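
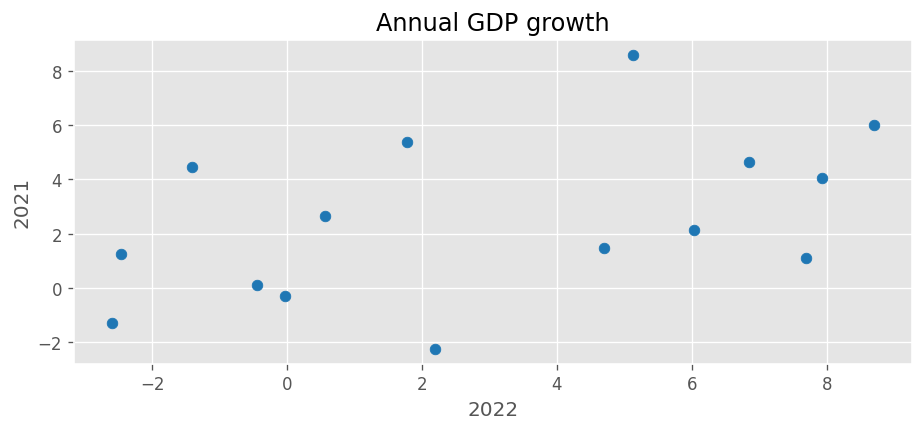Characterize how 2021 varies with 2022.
Points are positively correlated; moderate (|r| ≈ 0.5).

positive, moderate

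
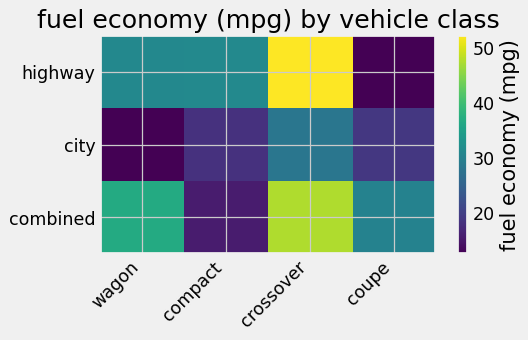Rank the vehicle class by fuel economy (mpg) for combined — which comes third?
Top 4 for combined: crossover ≈ 50, wagon ≈ 35, coupe ≈ 30, compact ≈ 15.

coupe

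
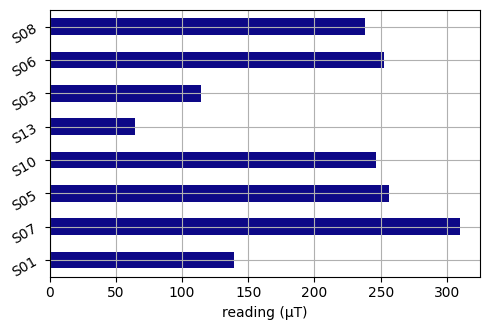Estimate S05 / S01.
S05 ≈ 250, S01 ≈ 150; 250/150 ≈ 1.67.

≈ 1.67×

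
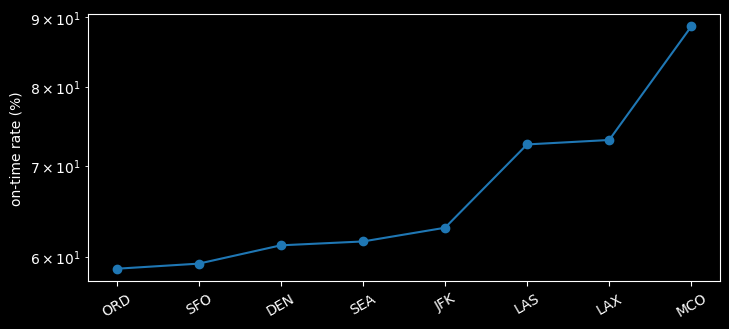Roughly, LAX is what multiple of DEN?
LAX ≈ 75, DEN ≈ 60; 75/60 ≈ 1.25.

≈ 1.25×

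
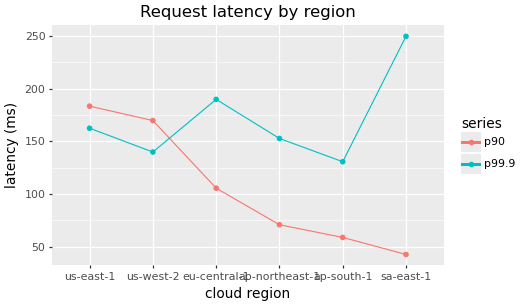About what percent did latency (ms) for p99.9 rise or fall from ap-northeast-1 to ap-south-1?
≈ -12.5%

ap-northeast-1 ≈ 160, ap-south-1 ≈ 140; (140 − 160) / 160 ≈ -12.5%.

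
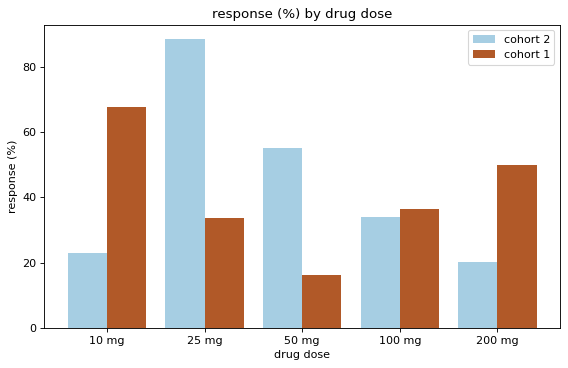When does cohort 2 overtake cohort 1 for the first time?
25 mg

10 mg: cohort 2 ≈ 20 vs cohort 1 ≈ 70 (not yet); 25 mg: cohort 2 ≈ 90 vs cohort 1 ≈ 30 (first crossover).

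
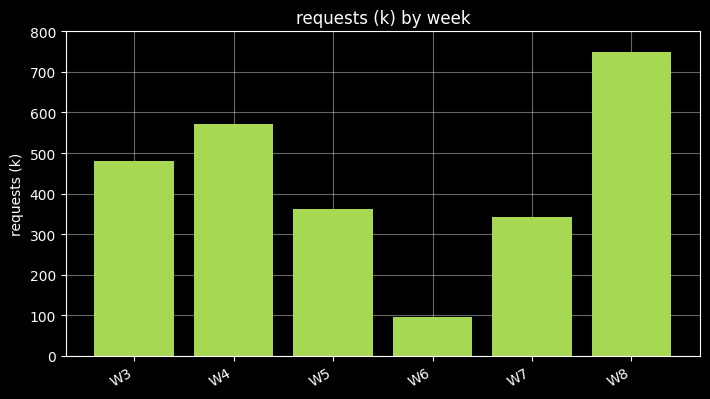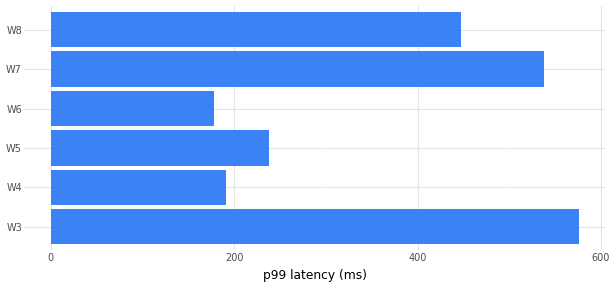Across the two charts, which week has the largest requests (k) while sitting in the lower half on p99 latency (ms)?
Chart 2 median p99 latency (ms) ≈ 300; below-median weeks: W4, W5, W6. Among those, W4 has the highest requests (k) (≈ 600).

W4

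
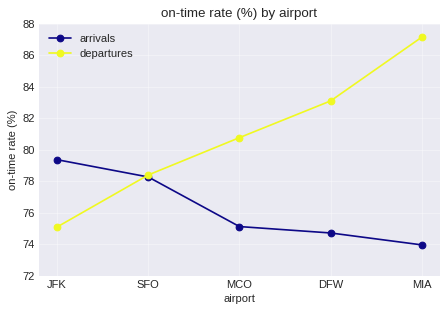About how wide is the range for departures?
≈ 12

Max MIA ≈ 88, min JFK ≈ 76; range ≈ 12.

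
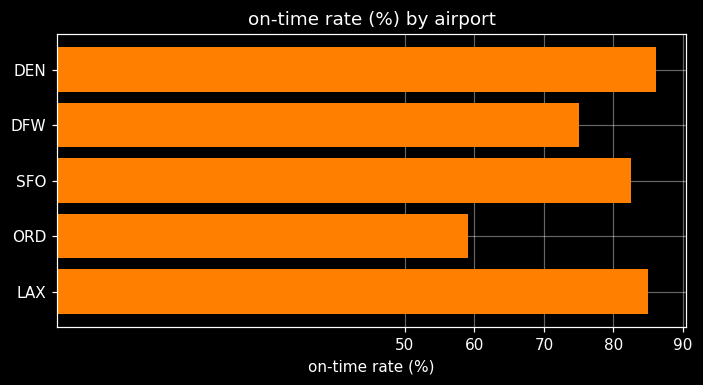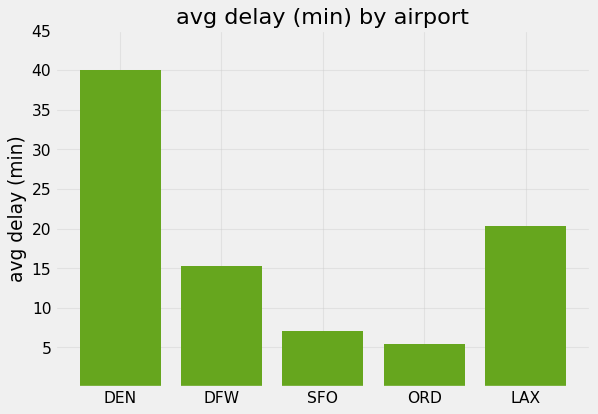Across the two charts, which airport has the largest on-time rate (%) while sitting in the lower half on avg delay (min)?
SFO

Chart 2 median avg delay (min) ≈ 15; below-median airports: SFO, ORD. Among those, SFO has the highest on-time rate (%) (≈ 80).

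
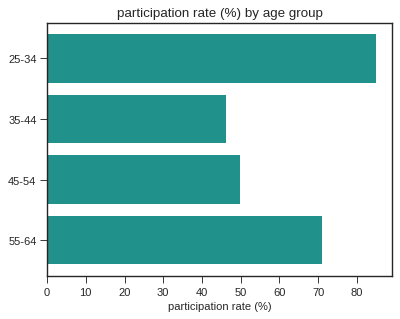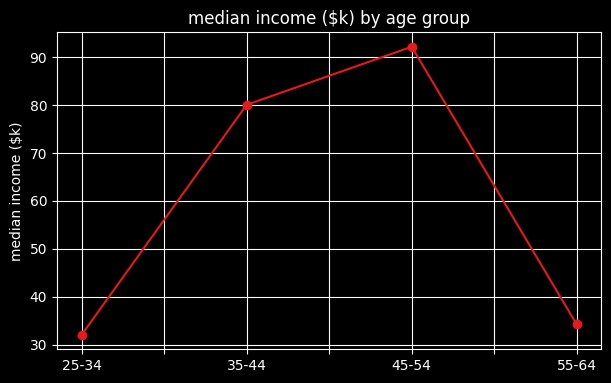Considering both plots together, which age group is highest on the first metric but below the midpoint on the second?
25-34

Chart 2 median median income ($k) ≈ 60; below-median age groups: 25-34, 55-64. Among those, 25-34 has the highest participation rate (%) (≈ 80).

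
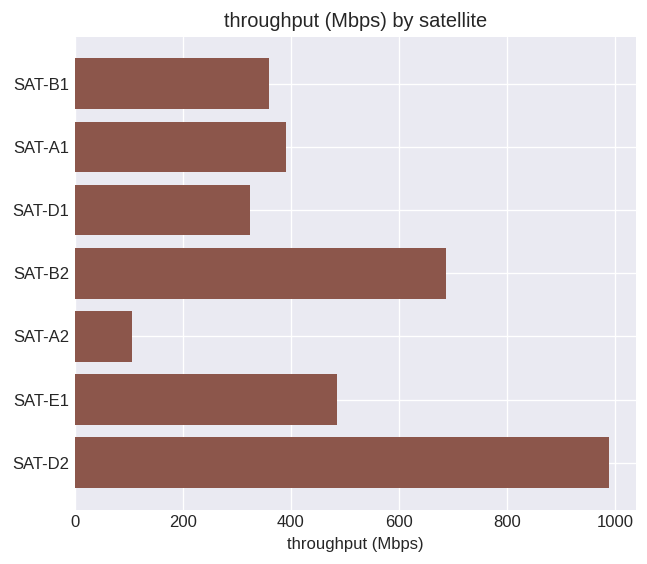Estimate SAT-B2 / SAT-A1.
≈ 1.75×

SAT-B2 ≈ 700, SAT-A1 ≈ 400; 700/400 ≈ 1.75.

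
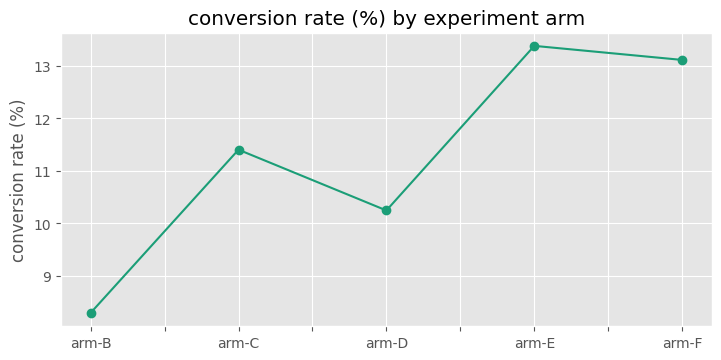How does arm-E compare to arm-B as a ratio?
arm-E ≈ 13.5, arm-B ≈ 8.5; 13.5/8.5 ≈ 1.59.

≈ 1.59×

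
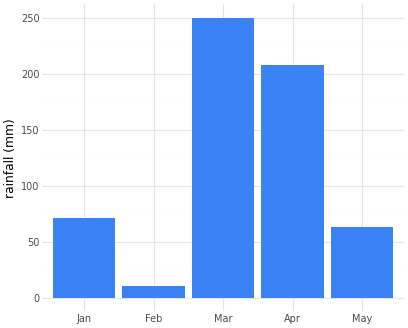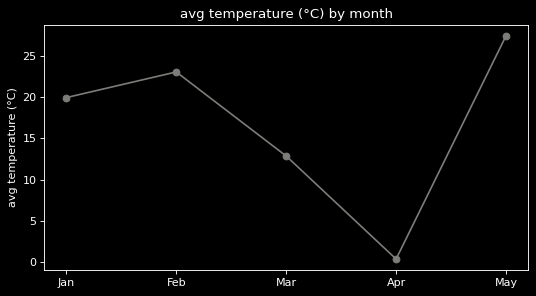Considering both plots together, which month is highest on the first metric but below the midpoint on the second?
Mar

Chart 2 median avg temperature (°C) ≈ 20; below-median months: Mar, Apr. Among those, Mar has the highest rainfall (mm) (≈ 250).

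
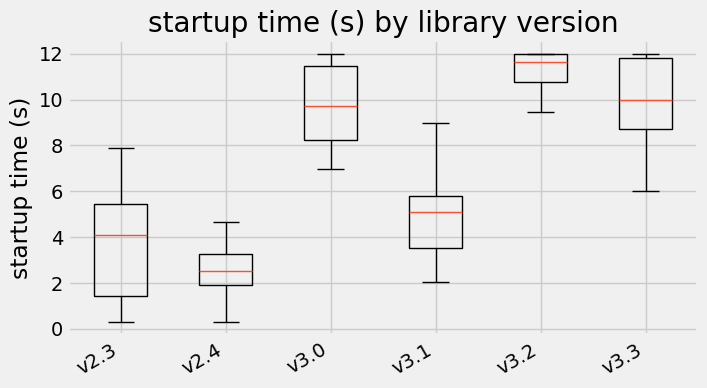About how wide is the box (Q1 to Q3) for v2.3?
≈ 4

Q3 ≈ 5, Q1 ≈ 1; IQR ≈ 4.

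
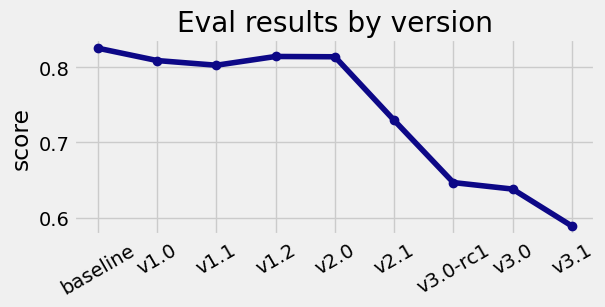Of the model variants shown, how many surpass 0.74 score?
Above 0.74: baseline, v1.0, v1.1, v1.2, v2.0.

5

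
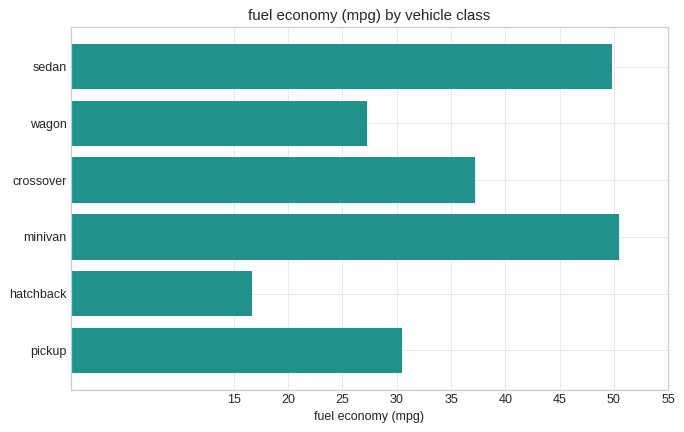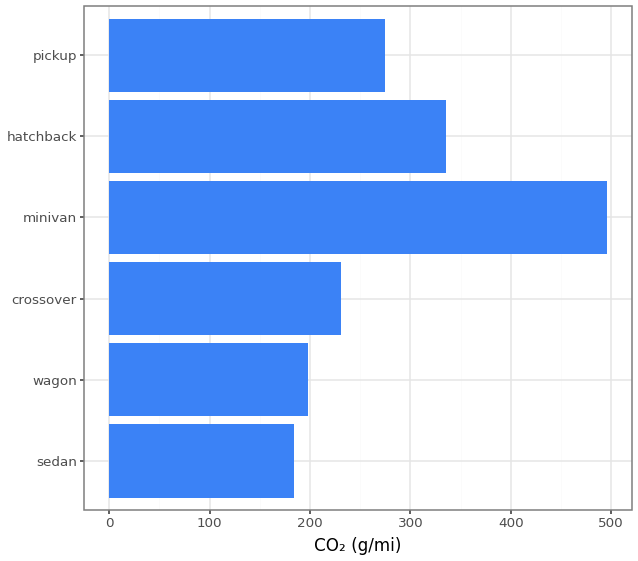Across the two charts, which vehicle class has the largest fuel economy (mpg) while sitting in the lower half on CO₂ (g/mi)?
sedan

Chart 2 median CO₂ (g/mi) ≈ 250; below-median vehicle classes: sedan, wagon, crossover. Among those, sedan has the highest fuel economy (mpg) (≈ 50).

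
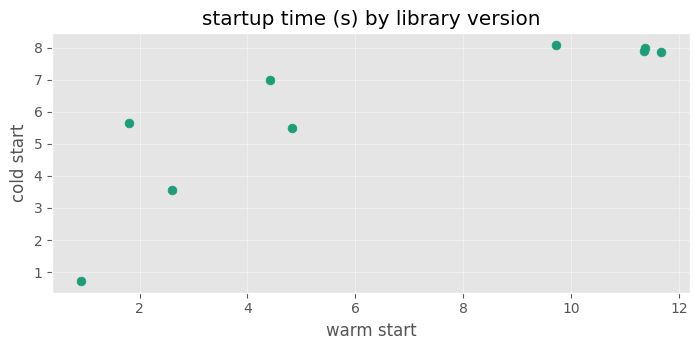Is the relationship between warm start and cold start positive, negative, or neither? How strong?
positive, strong

Points are positively correlated; strong (|r| ≈ 0.8).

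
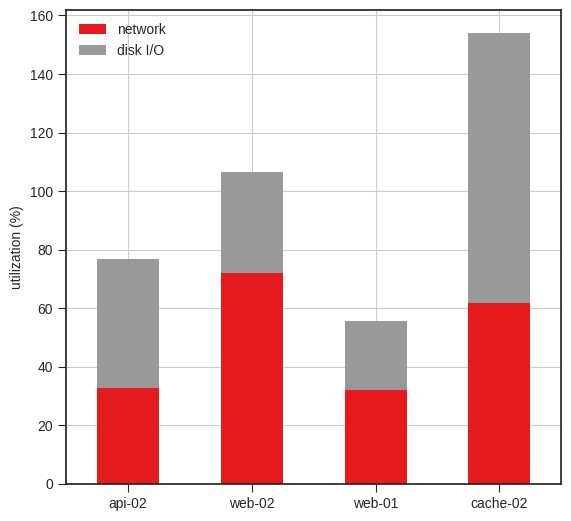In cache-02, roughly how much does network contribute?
≈ 60

network top ≈ 60, bottom ≈ 0; segment ≈ 60.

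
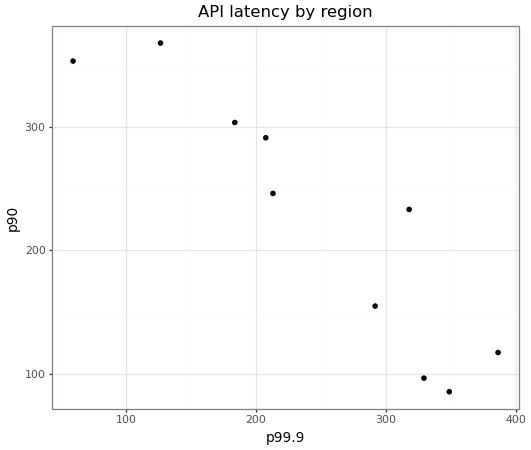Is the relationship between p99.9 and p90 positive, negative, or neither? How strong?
negative, strong

Points are negatively correlated; strong (|r| ≈ 0.9).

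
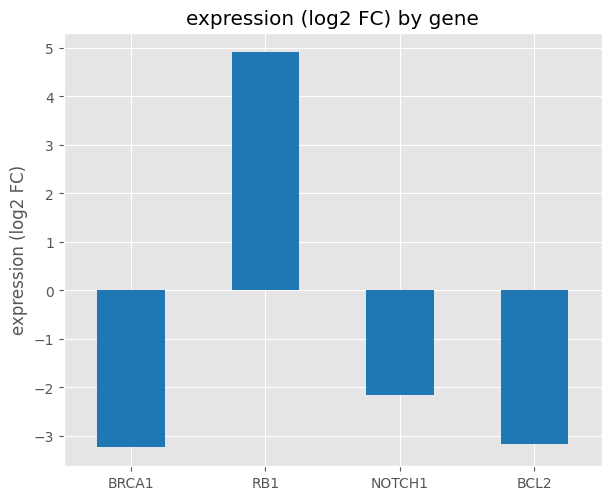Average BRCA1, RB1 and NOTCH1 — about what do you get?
(-3 + 5 + -2) / 3 ≈ 0.

≈ 0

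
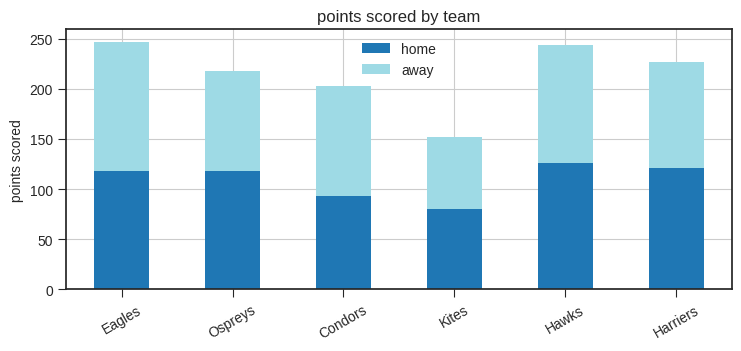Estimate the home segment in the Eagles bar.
home top ≈ 125, bottom ≈ 0; segment ≈ 125.

≈ 125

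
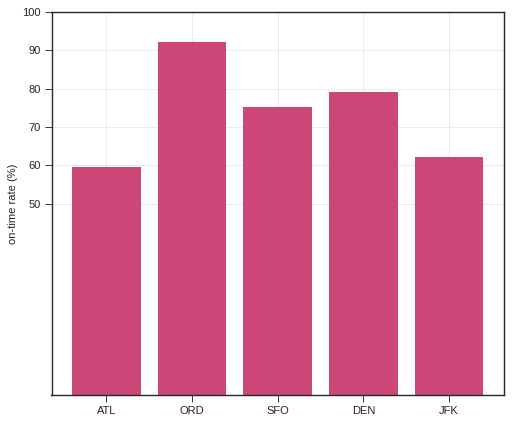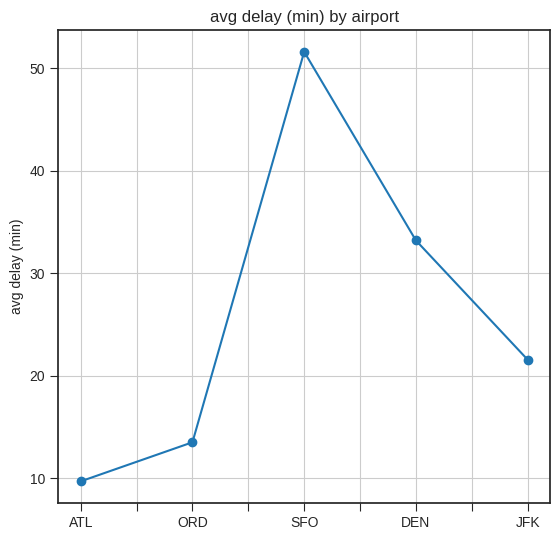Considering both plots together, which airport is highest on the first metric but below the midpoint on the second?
Chart 2 median avg delay (min) ≈ 20; below-median airports: ATL, ORD. Among those, ORD has the highest on-time rate (%) (≈ 90).

ORD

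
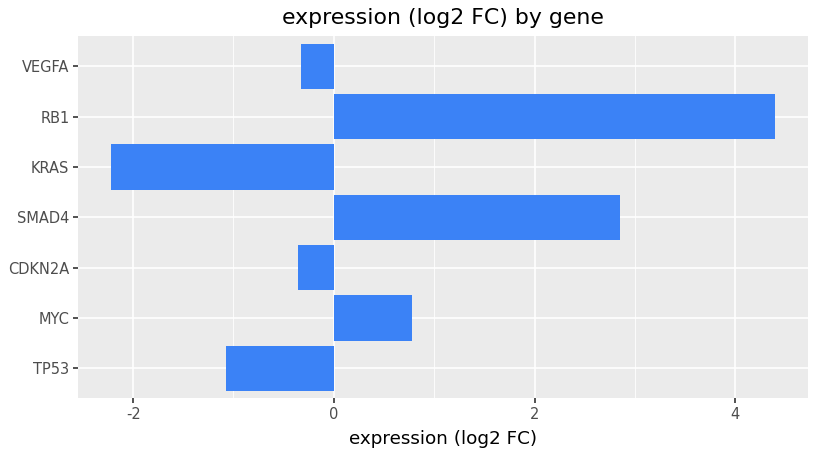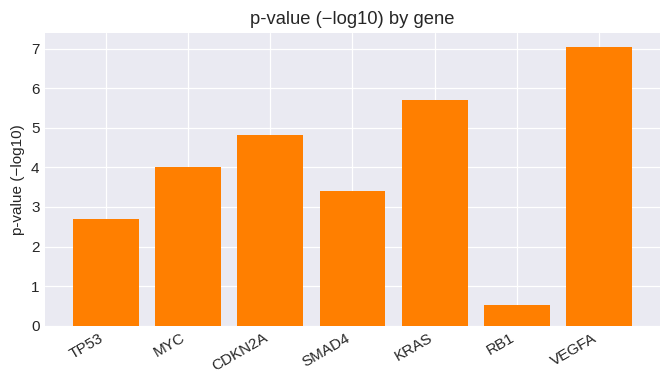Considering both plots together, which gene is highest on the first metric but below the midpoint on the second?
Chart 2 median p-value (−log10) ≈ 4; below-median genes: TP53, SMAD4, RB1. Among those, RB1 has the highest expression (log2 FC) (≈ 4.5).

RB1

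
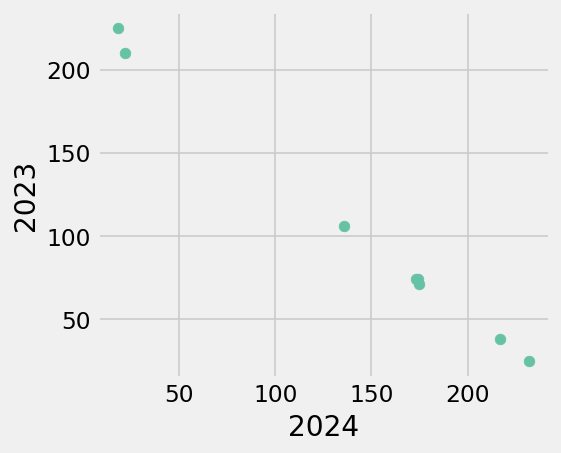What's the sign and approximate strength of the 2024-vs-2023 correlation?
Points are negatively correlated; strong (|r| ≈ 1.0).

negative, strong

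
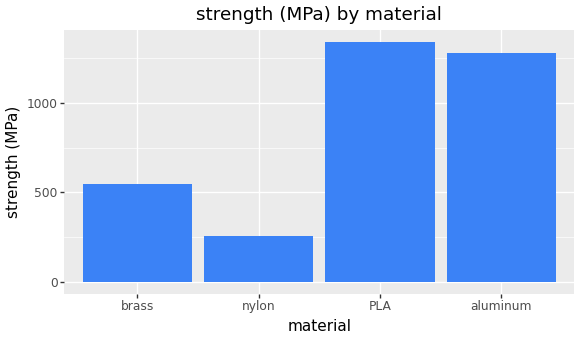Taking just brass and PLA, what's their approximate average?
≈ 1000

(600 + 1400) / 2 ≈ 1000.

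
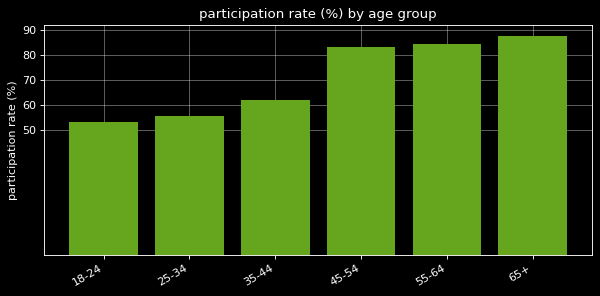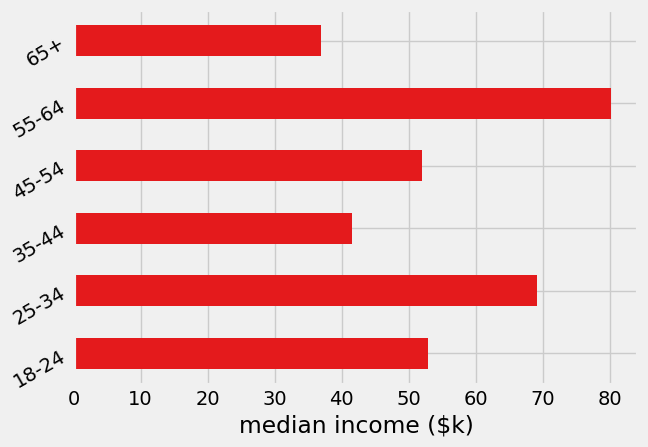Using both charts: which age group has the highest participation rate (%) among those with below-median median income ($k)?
65+

Chart 2 median median income ($k) ≈ 50; below-median age groups: 35-44, 45-54, 65+. Among those, 65+ has the highest participation rate (%) (≈ 90).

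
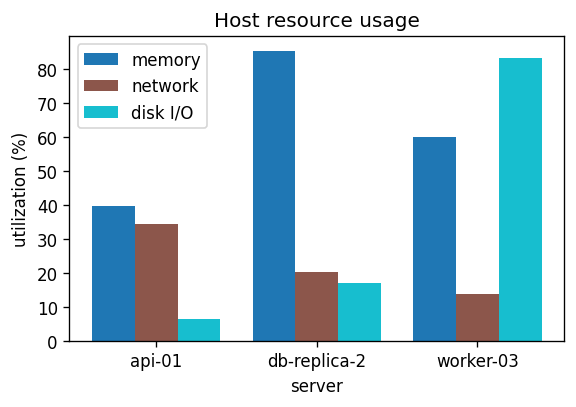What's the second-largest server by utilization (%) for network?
Top 3 for network: api-01 ≈ 30, db-replica-2 ≈ 20, worker-03 ≈ 10.

db-replica-2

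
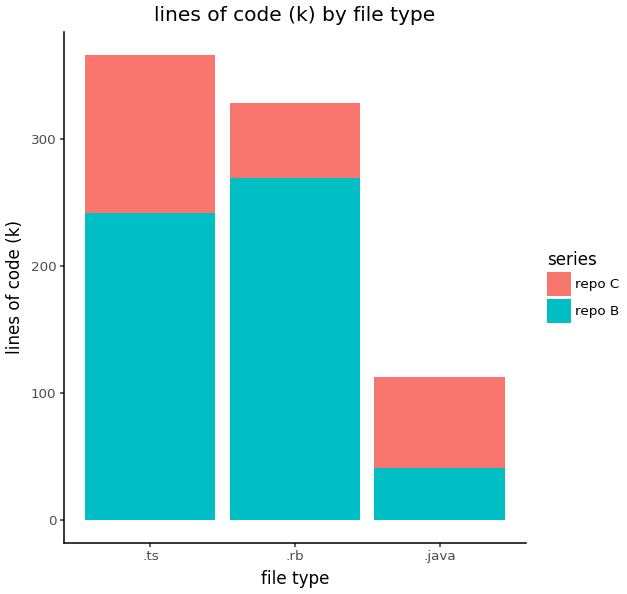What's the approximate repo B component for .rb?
repo B top ≈ 250, bottom ≈ 0; segment ≈ 250.

≈ 250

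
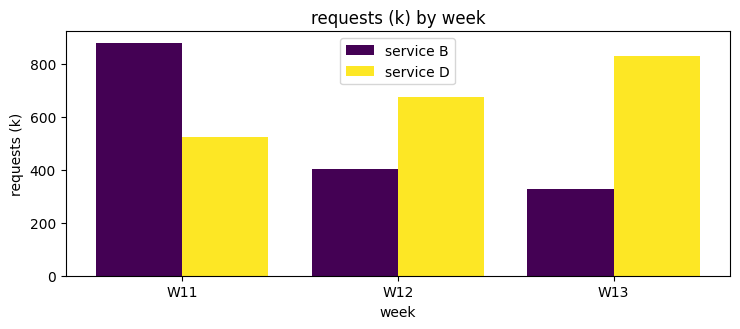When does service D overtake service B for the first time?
W11: service D ≈ 500 vs service B ≈ 900 (not yet); W12: service D ≈ 700 vs service B ≈ 400 (first crossover).

W12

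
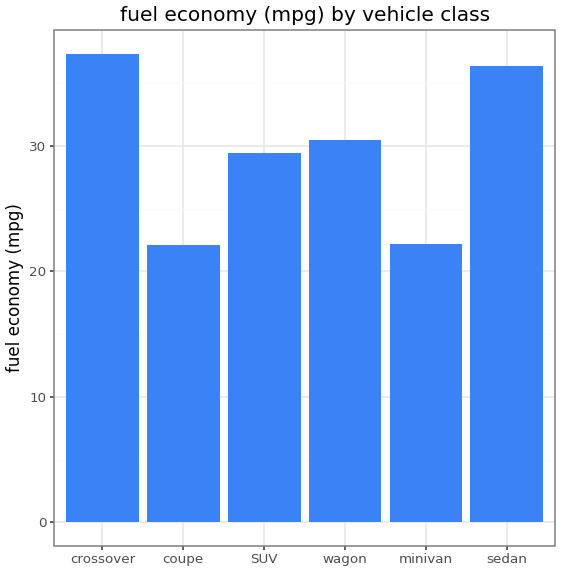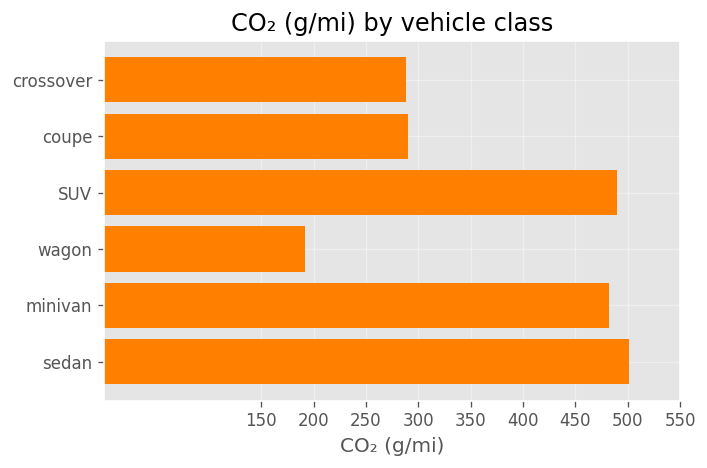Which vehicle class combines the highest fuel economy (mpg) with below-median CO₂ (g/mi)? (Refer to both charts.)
crossover

Chart 2 median CO₂ (g/mi) ≈ 400; below-median vehicle classes: crossover, coupe, wagon. Among those, crossover has the highest fuel economy (mpg) (≈ 35).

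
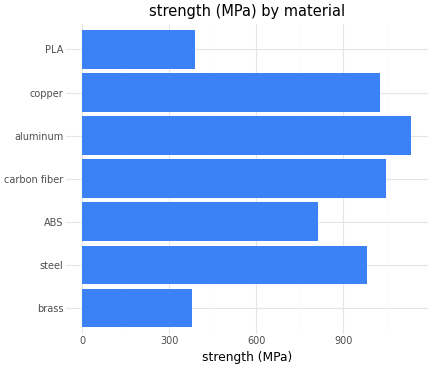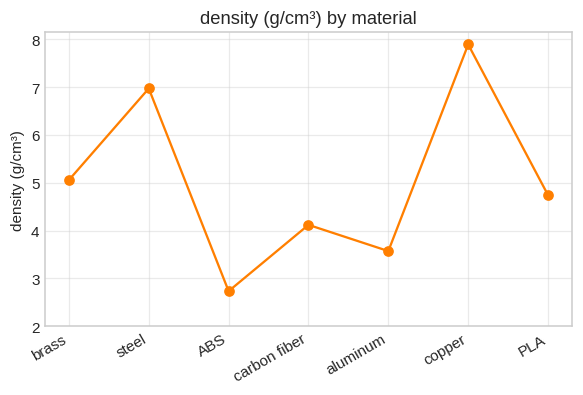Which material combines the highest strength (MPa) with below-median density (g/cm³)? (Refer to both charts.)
aluminum

Chart 2 median density (g/cm³) ≈ 5; below-median materials: ABS, carbon fiber, aluminum. Among those, aluminum has the highest strength (MPa) (≈ 1200).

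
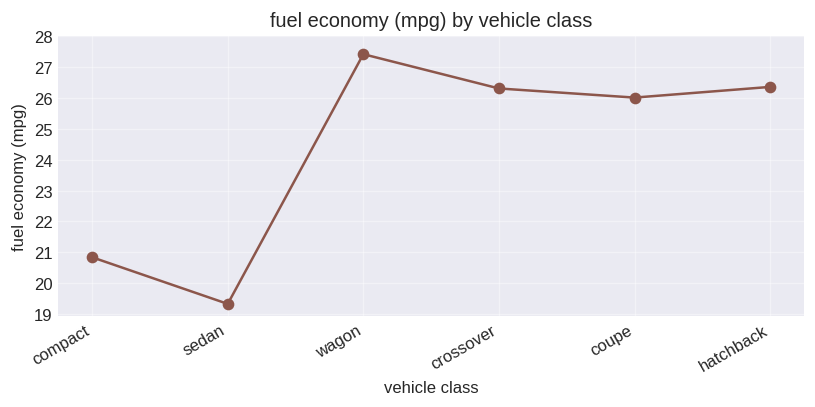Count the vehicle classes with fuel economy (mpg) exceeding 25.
Above 25: wagon, crossover, coupe, hatchback.

4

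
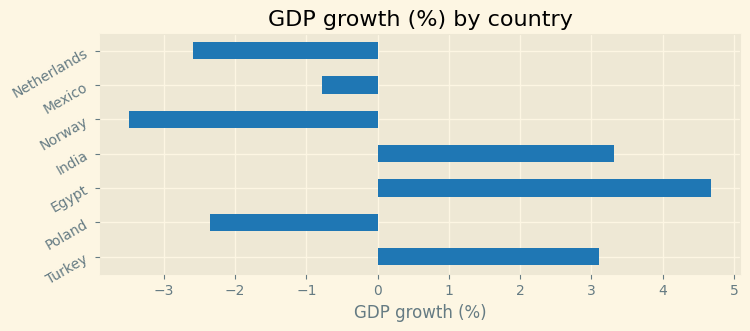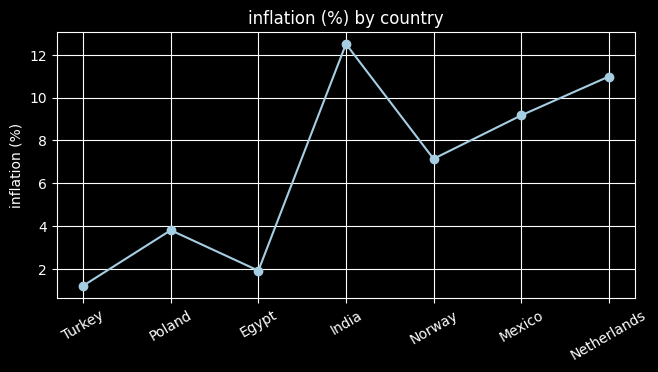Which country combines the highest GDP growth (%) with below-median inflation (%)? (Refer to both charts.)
Chart 2 median inflation (%) ≈ 8; below-median countries: Turkey, Poland, Egypt. Among those, Egypt has the highest GDP growth (%) (≈ 4.5).

Egypt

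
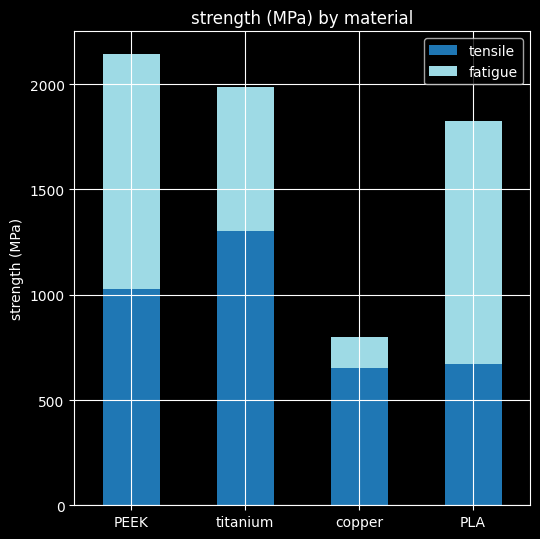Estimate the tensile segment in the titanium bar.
tensile top ≈ 1400, bottom ≈ 0; segment ≈ 1400.

≈ 1400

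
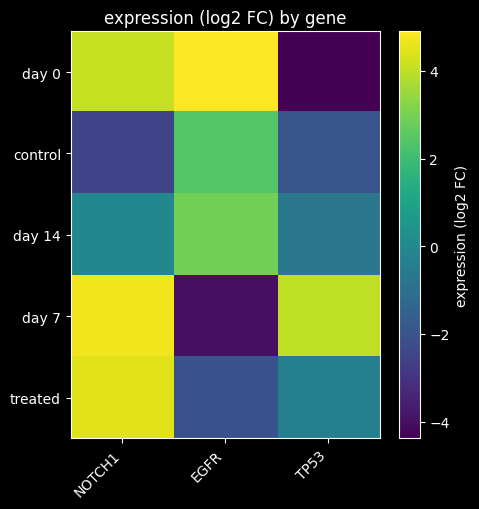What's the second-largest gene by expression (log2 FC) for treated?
TP53

Top 3 for treated: NOTCH1 ≈ 5, TP53 ≈ 0, EGFR ≈ -2.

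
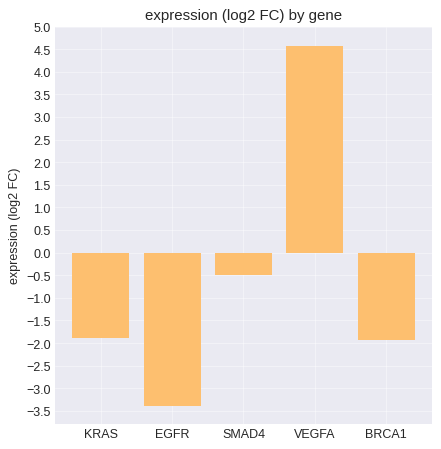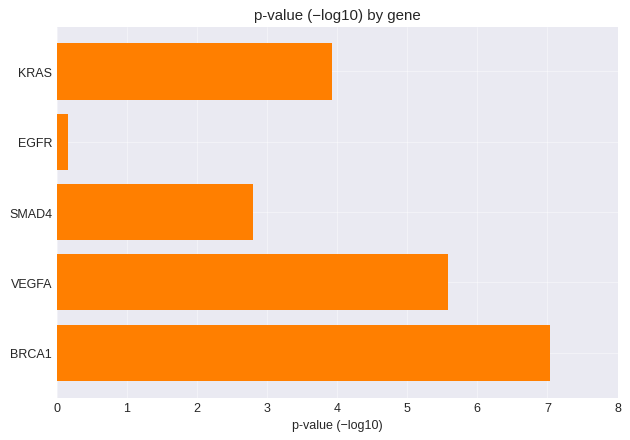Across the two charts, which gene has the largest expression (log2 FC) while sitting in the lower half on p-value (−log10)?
Chart 2 median p-value (−log10) ≈ 4; below-median genes: EGFR, SMAD4. Among those, SMAD4 has the highest expression (log2 FC) (≈ -0.5).

SMAD4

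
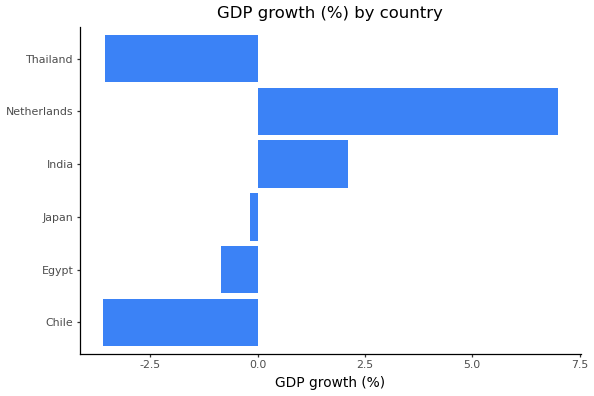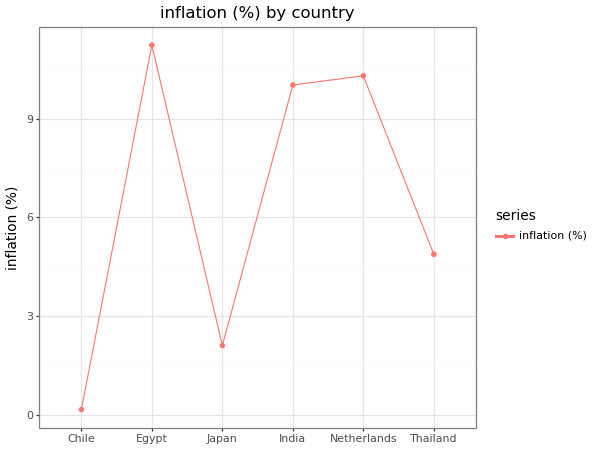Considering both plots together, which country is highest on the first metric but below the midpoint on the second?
Chart 2 median inflation (%) ≈ 8; below-median countries: Chile, Japan, Thailand. Among those, Japan has the highest GDP growth (%) (≈ 0).

Japan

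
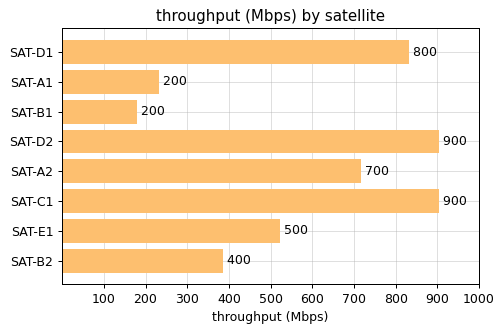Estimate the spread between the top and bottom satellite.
Max SAT-C1 ≈ 900, min SAT-B1 ≈ 200; range ≈ 700.

≈ 700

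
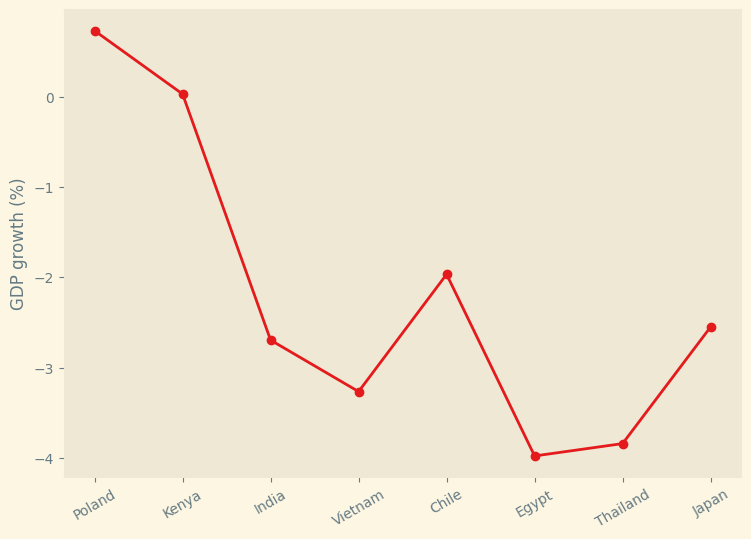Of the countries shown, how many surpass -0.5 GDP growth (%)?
Above -0.5: Poland, Kenya.

2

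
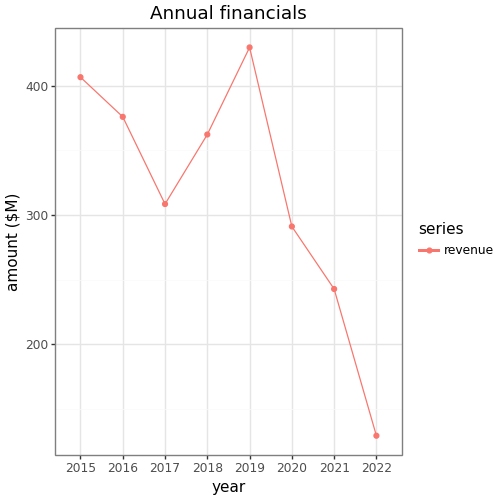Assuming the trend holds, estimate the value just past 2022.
≈ 75

Last three: 300, 250, 150 → slope ≈ -75/step → next ≈ 75.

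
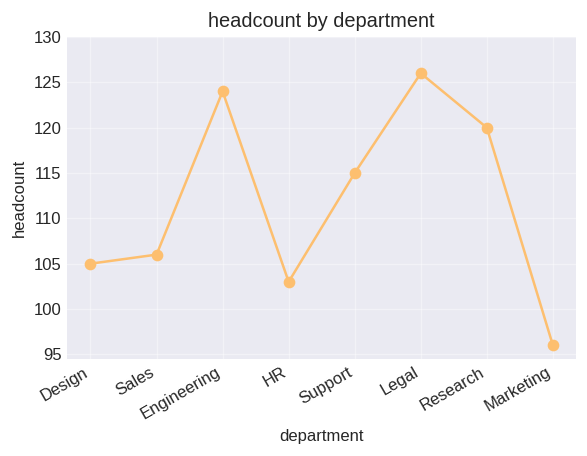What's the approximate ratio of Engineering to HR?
≈ 1.19×

Engineering ≈ 125, HR ≈ 105; 125/105 ≈ 1.19.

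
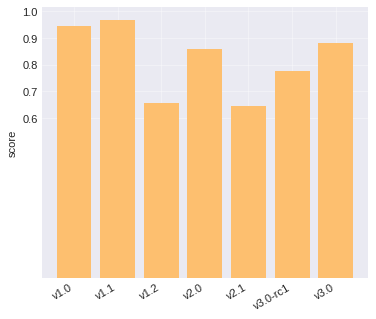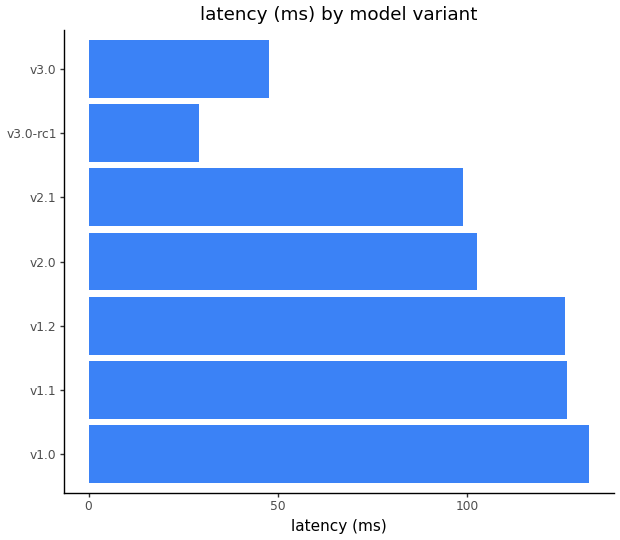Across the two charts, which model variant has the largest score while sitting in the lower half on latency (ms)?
v3.0

Chart 2 median latency (ms) ≈ 100; below-median model variants: v2.1, v3.0-rc1, v3.0. Among those, v3.0 has the highest score (≈ 0.9).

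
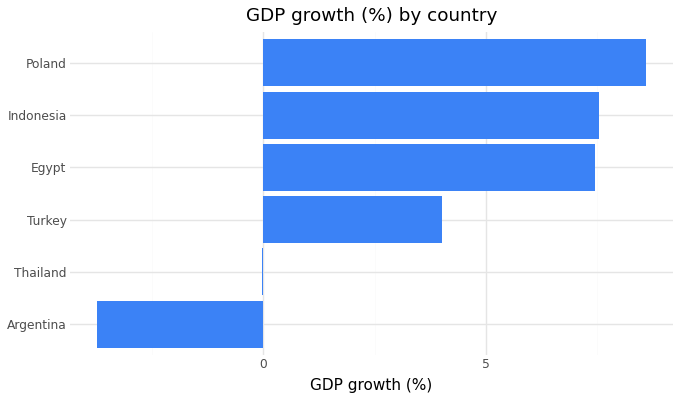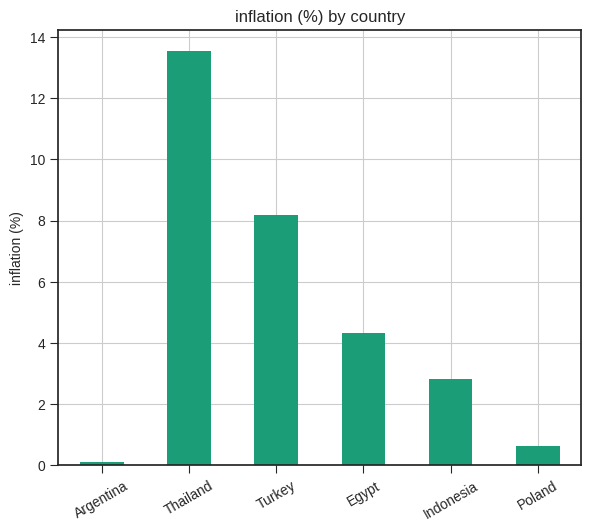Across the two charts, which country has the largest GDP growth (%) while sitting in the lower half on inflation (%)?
Poland

Chart 2 median inflation (%) ≈ 4; below-median countries: Argentina, Indonesia, Poland. Among those, Poland has the highest GDP growth (%) (≈ 9).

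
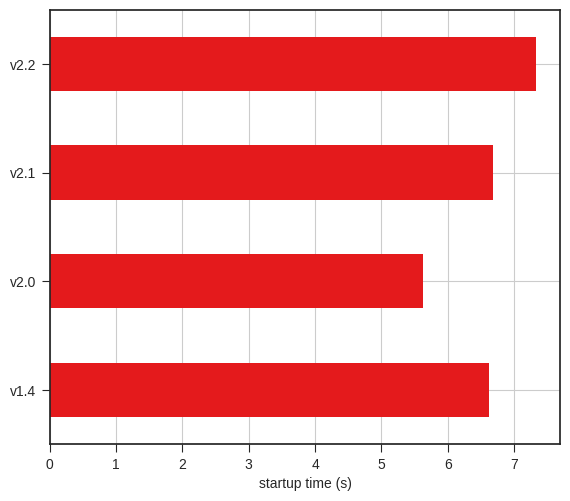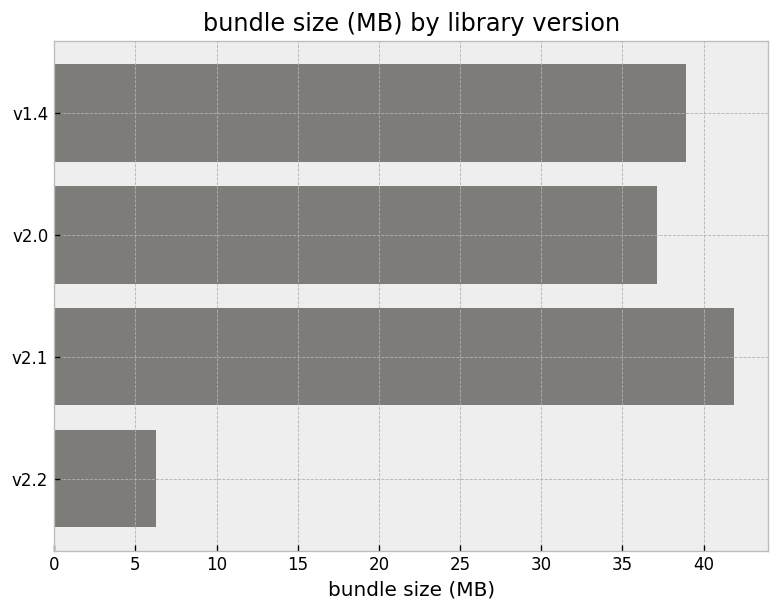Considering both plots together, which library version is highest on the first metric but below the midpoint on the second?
Chart 2 median bundle size (MB) ≈ 40; below-median library versions: v2.0, v2.2. Among those, v2.2 has the highest startup time (s) (≈ 7).

v2.2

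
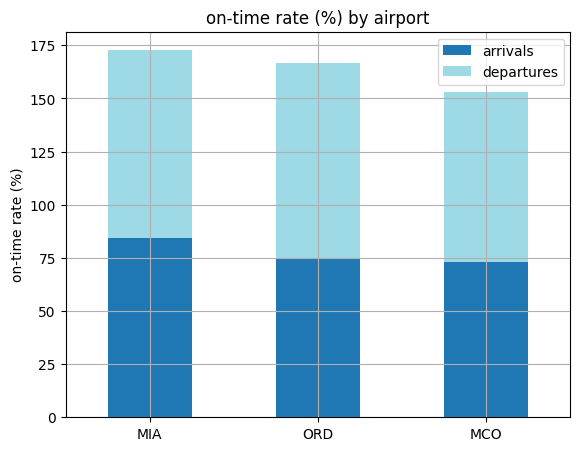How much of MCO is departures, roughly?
≈ 80

departures top ≈ 160, bottom ≈ 80; segment ≈ 80.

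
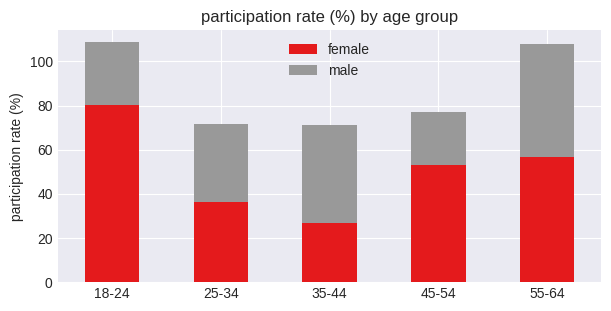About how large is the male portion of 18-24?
≈ 30

male top ≈ 110, bottom ≈ 80; segment ≈ 30.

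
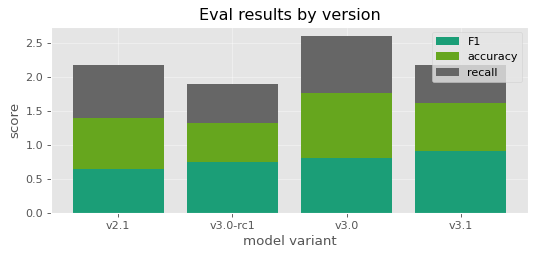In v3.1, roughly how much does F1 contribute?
F1 top ≈ 1.0, bottom ≈ 0.0; segment ≈ 1.0.

≈ 1.0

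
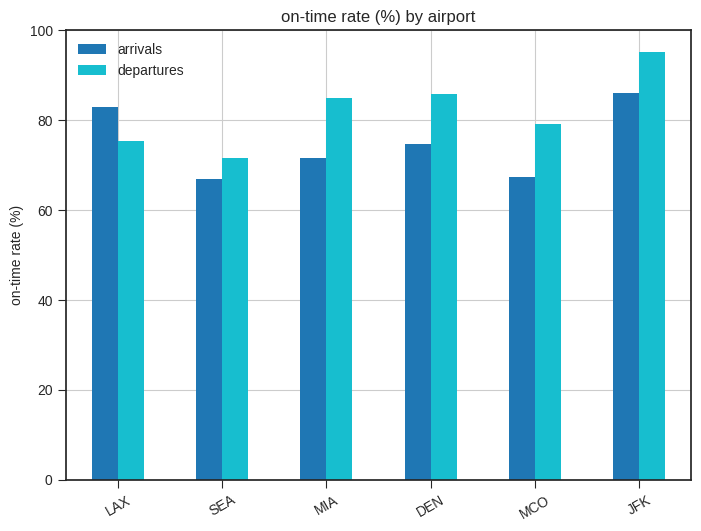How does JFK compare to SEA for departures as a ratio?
≈ 1.43×

JFK ≈ 100, SEA ≈ 70; 100/70 ≈ 1.43.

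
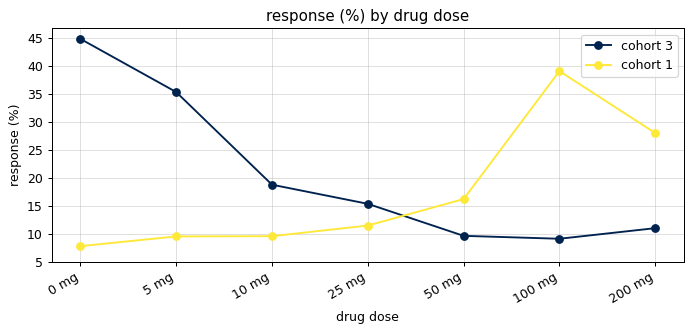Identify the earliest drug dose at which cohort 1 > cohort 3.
50 mg

25 mg: cohort 1 ≈ 10 vs cohort 3 ≈ 15 (not yet); 50 mg: cohort 1 ≈ 15 vs cohort 3 ≈ 10 (first crossover).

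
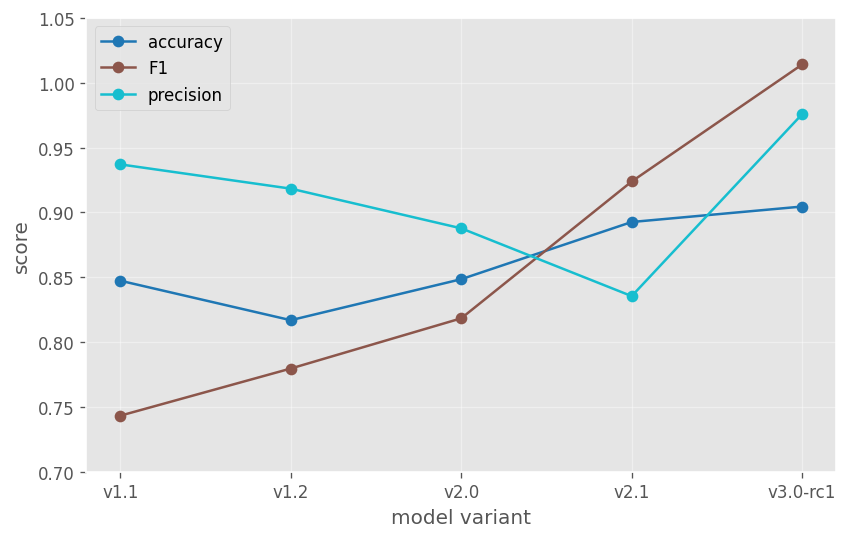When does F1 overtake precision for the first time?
v2.1

v2.0: F1 ≈ 0.80 vs precision ≈ 0.90 (not yet); v2.1: F1 ≈ 0.90 vs precision ≈ 0.85 (first crossover).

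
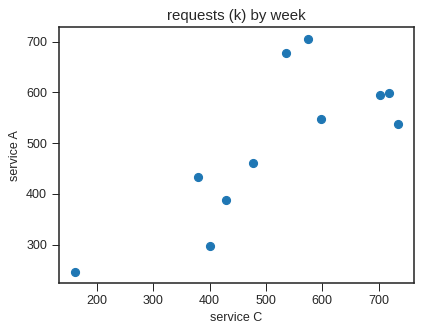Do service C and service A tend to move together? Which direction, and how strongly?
Points are positively correlated; strong (|r| ≈ 0.8).

positive, strong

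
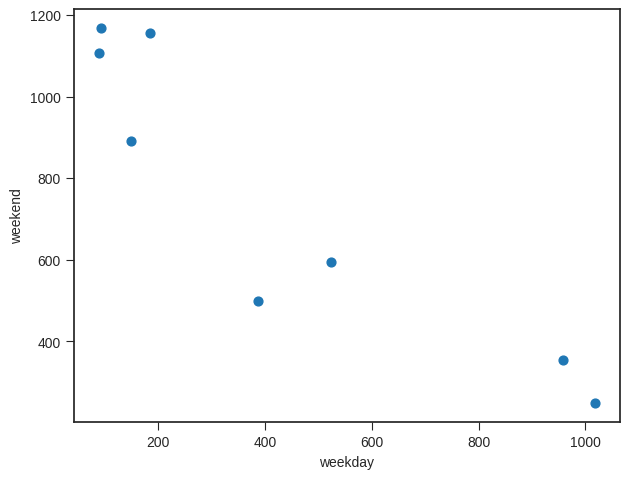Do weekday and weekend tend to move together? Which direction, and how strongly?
negative, strong

Points are negatively correlated; strong (|r| ≈ 0.9).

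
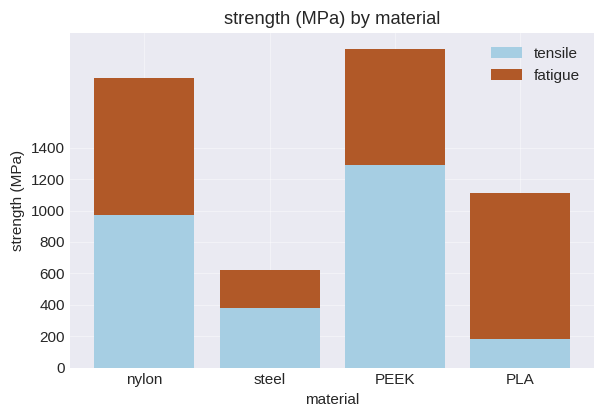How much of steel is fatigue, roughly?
≈ 200

fatigue top ≈ 600, bottom ≈ 400; segment ≈ 200.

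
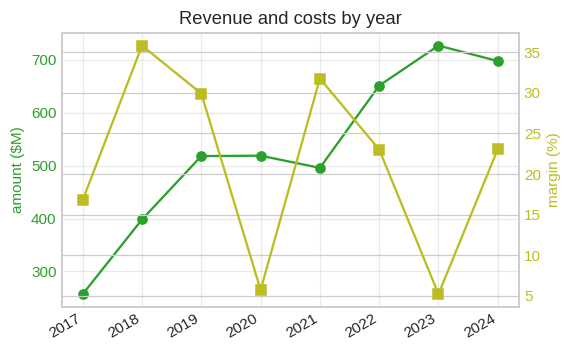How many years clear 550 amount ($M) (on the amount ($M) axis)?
Above 550: 2022, 2023, 2024.

3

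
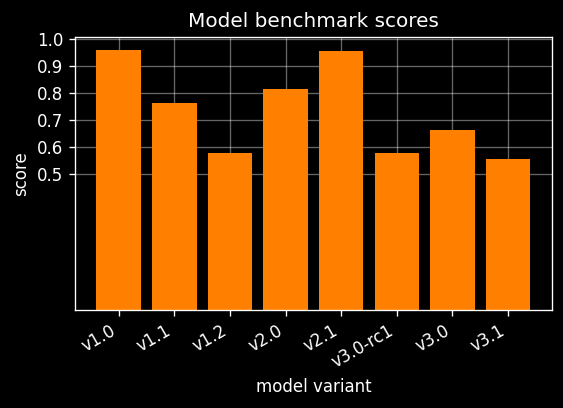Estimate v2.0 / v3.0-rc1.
≈ 1.33×

v2.0 ≈ 0.8, v3.0-rc1 ≈ 0.6; 0.8/0.6 ≈ 1.33.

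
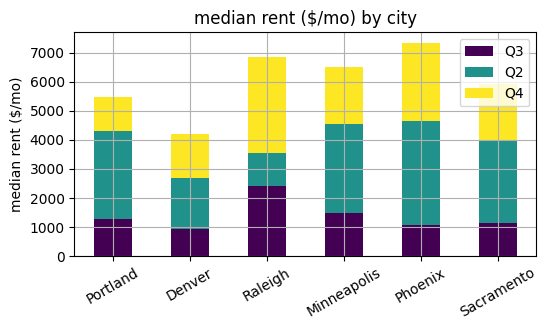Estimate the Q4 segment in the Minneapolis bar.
≈ 2000

Q4 top ≈ 7000, bottom ≈ 5000; segment ≈ 2000.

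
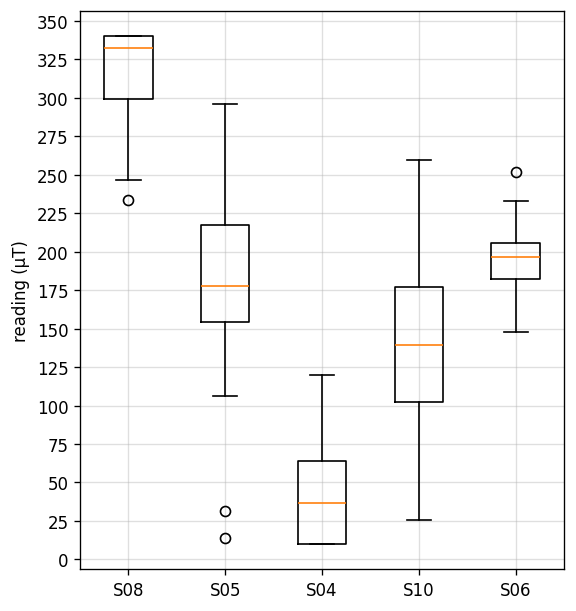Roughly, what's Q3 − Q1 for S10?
Q3 ≈ 175, Q1 ≈ 100; IQR ≈ 75.

≈ 75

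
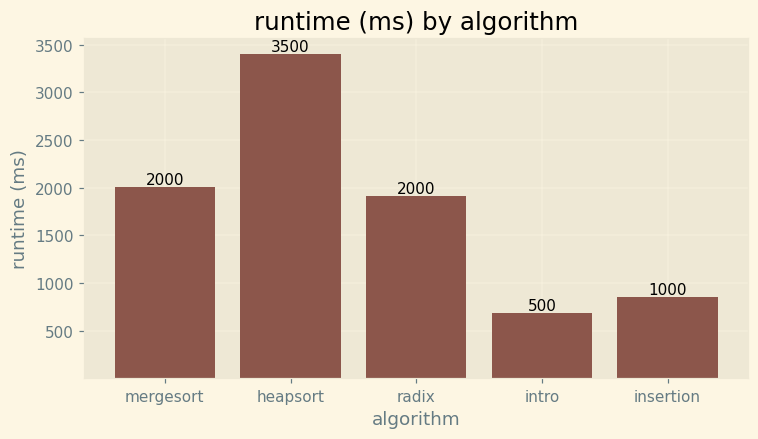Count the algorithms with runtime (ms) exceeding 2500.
Above 2500: heapsort.

1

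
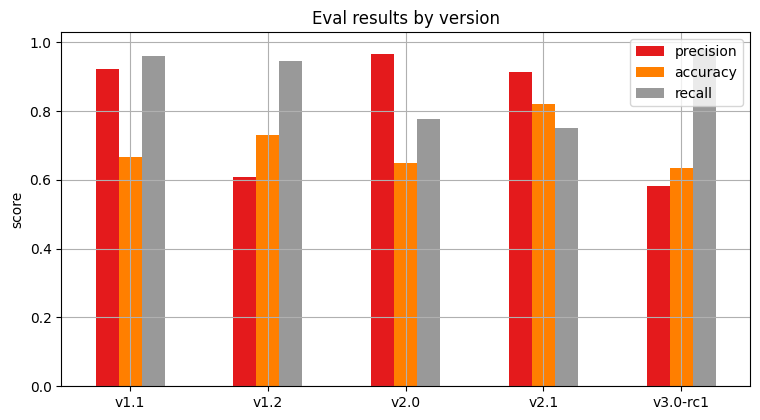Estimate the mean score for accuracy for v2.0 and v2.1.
≈ 0.7

(0.6 + 0.8) / 2 ≈ 0.7.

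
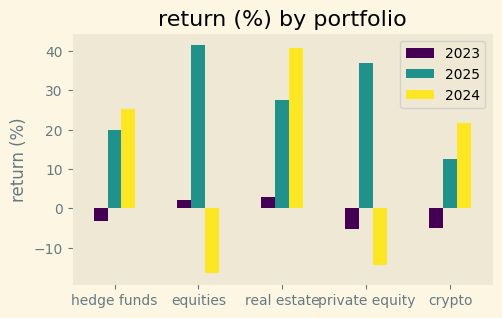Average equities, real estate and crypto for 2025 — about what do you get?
≈ 28

(40 + 30 + 15) / 3 ≈ 28.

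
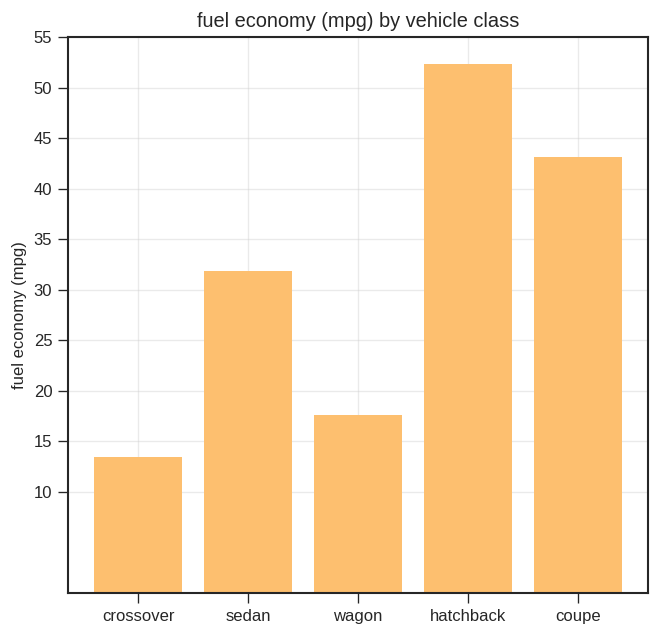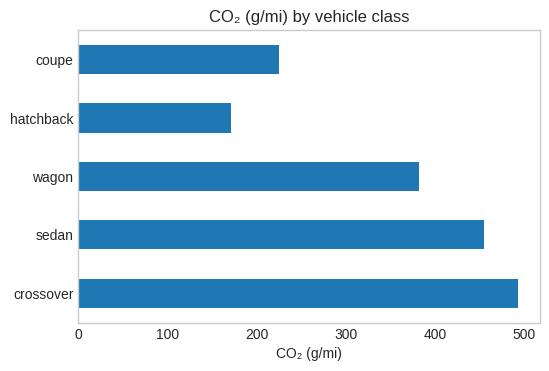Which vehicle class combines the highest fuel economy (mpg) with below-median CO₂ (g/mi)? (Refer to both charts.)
Chart 2 median CO₂ (g/mi) ≈ 400; below-median vehicle classes: hatchback, coupe. Among those, hatchback has the highest fuel economy (mpg) (≈ 50).

hatchback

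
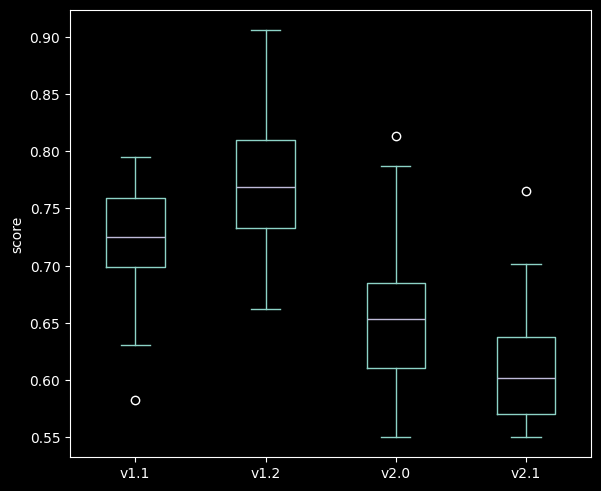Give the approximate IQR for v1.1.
≈ 0.06

Q3 ≈ 0.76, Q1 ≈ 0.70; IQR ≈ 0.06.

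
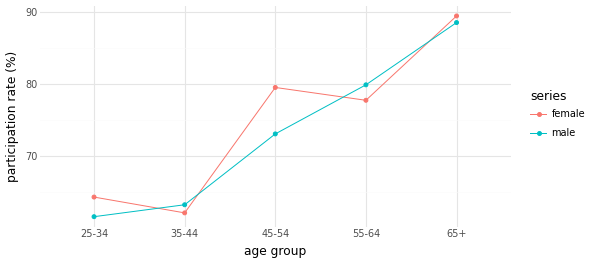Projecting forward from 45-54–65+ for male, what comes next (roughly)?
≈ 97.5

Last three: 75, 80, 90 → slope ≈ 7.5/step → next ≈ 97.5.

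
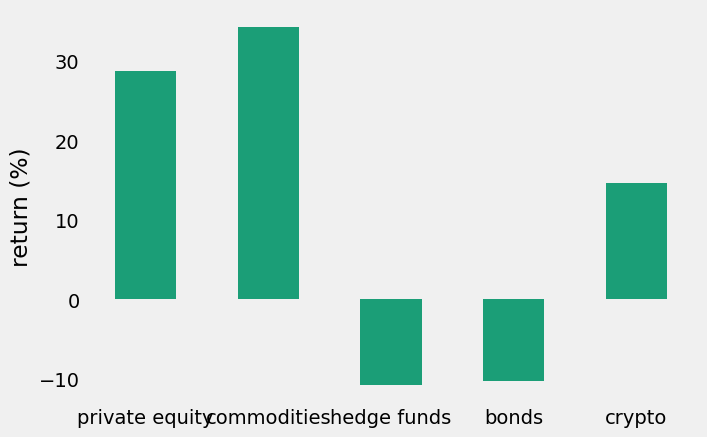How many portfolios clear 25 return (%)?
Above 25: private equity, commodities.

2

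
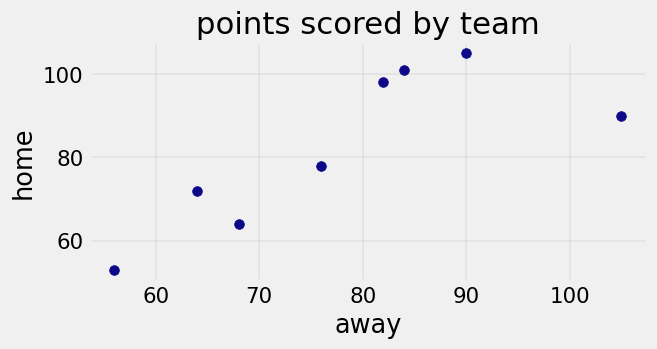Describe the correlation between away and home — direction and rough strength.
Points are positively correlated; strong (|r| ≈ 0.8).

positive, strong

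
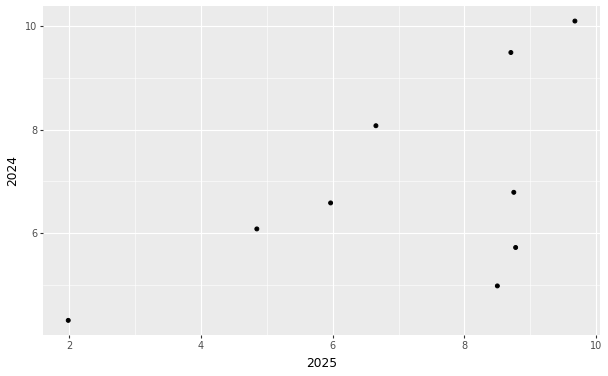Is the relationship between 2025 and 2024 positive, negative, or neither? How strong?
positive, moderate

Points are positively correlated; moderate (|r| ≈ 0.6).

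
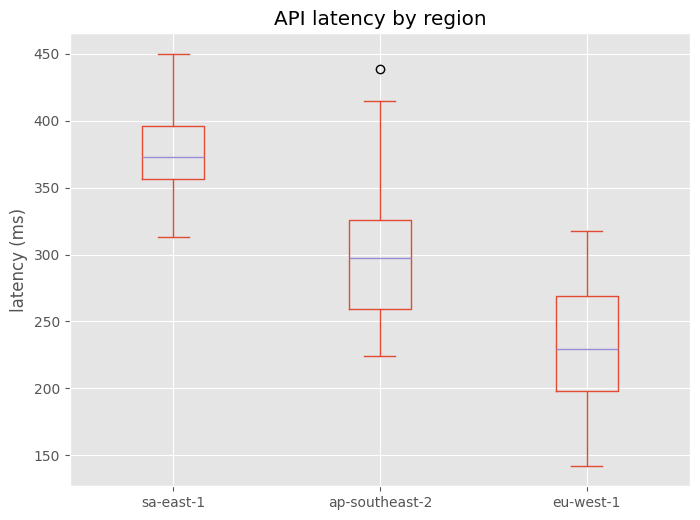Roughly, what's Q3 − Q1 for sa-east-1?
≈ 40

Q3 ≈ 400, Q1 ≈ 360; IQR ≈ 40.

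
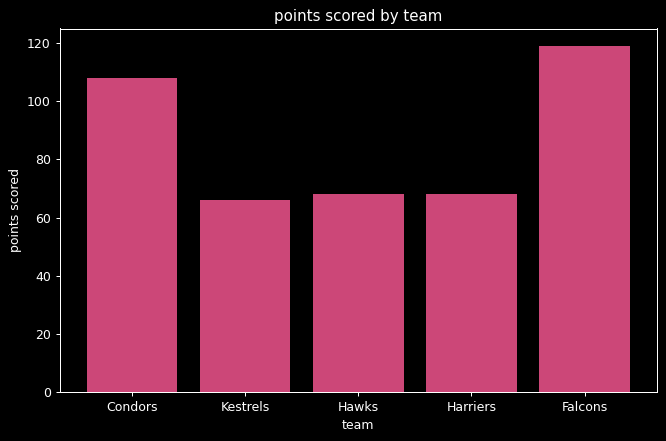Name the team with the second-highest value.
Condors

Top 3: Falcons ≈ 120, Condors ≈ 110, Harriers ≈ 70.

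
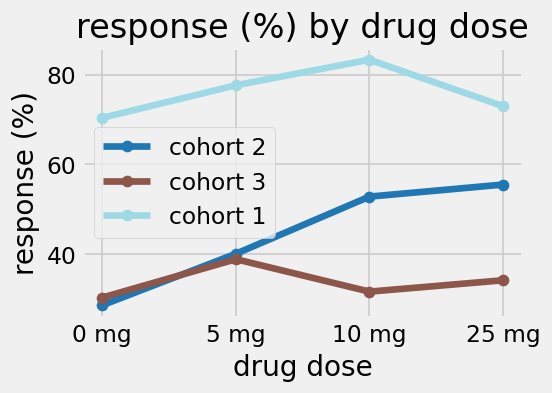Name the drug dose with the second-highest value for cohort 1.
Top 3 for cohort 1: 10 mg ≈ 85, 5 mg ≈ 80, 25 mg ≈ 75.

5 mg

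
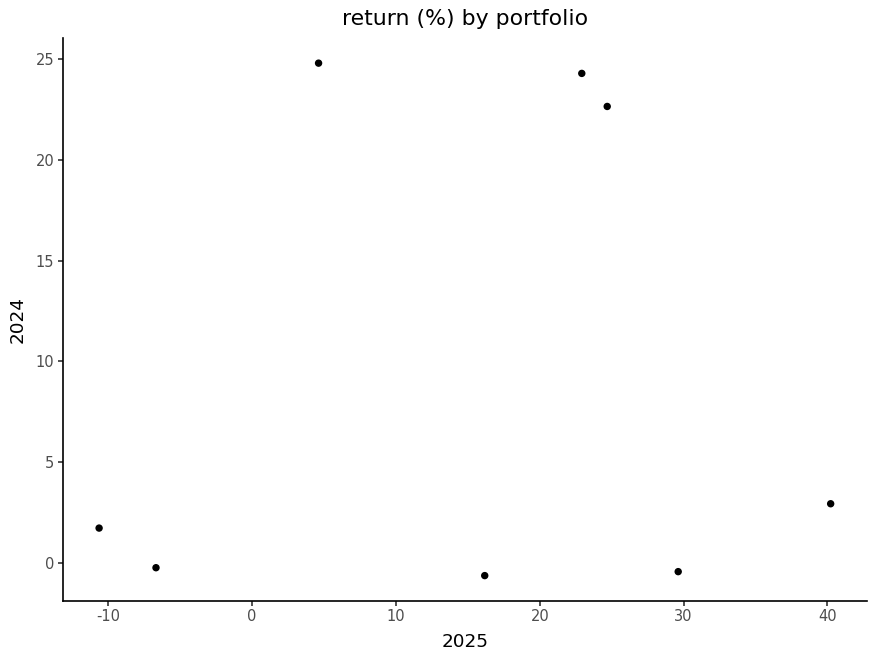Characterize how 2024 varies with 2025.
no clear correlation

Points are roughly uncorrelated; weak (|r| ≈ 0.1).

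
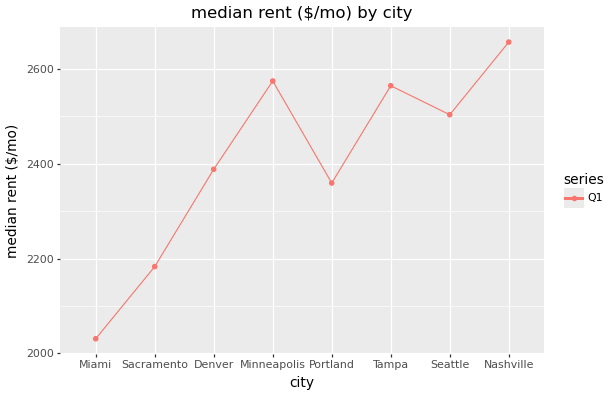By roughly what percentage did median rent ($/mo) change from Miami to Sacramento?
≈ +10%

Miami ≈ 2000, Sacramento ≈ 2200; (2200 − 2000) / 2000 ≈ +10%.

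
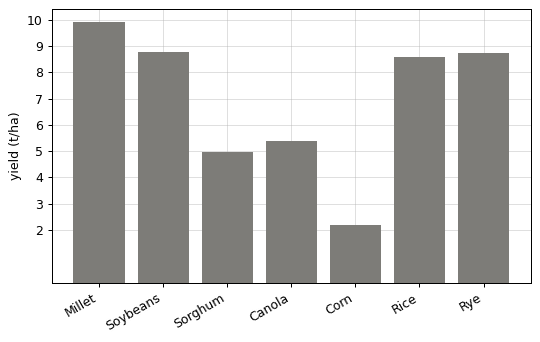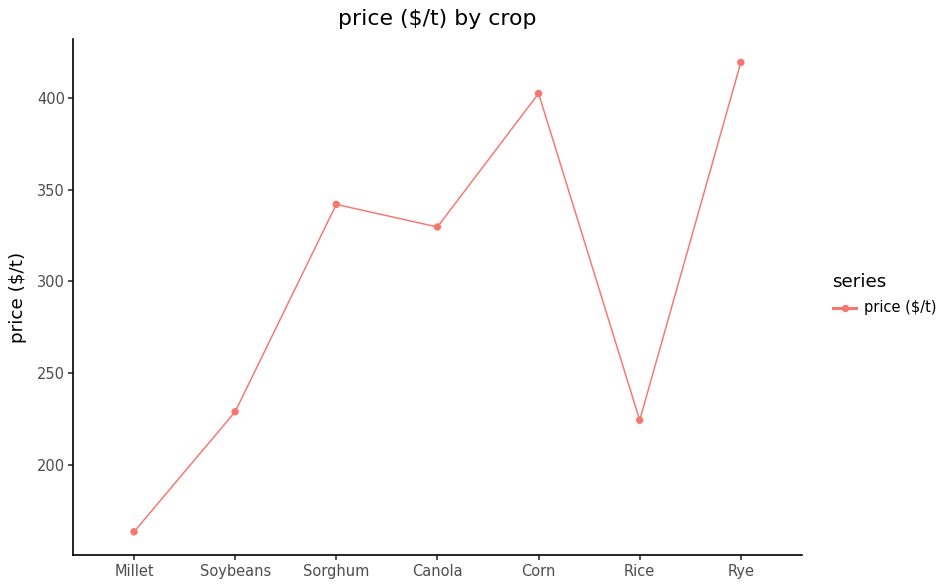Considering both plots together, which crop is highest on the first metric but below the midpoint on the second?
Chart 2 median price ($/t) ≈ 350; below-median crops: Millet, Soybeans, Rice. Among those, Millet has the highest yield (t/ha) (≈ 10).

Millet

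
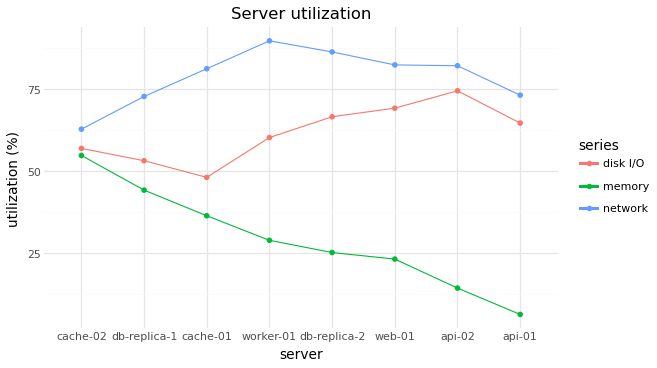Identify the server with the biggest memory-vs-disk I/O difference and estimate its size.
api-02, ≈ 60 %

api-02: memory ≈ 10, disk I/O ≈ 70 → gap ≈ 60. Next-largest (api-01) is only ≈ 50.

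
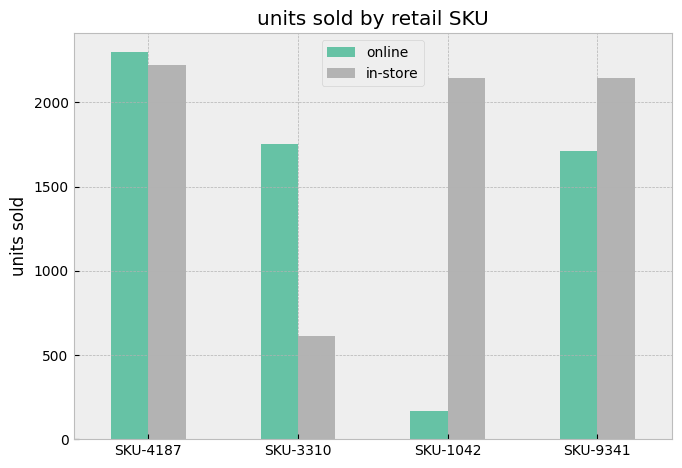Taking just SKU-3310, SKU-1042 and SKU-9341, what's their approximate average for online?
(1800 + 200 + 1800) / 3 ≈ 1267.

≈ 1267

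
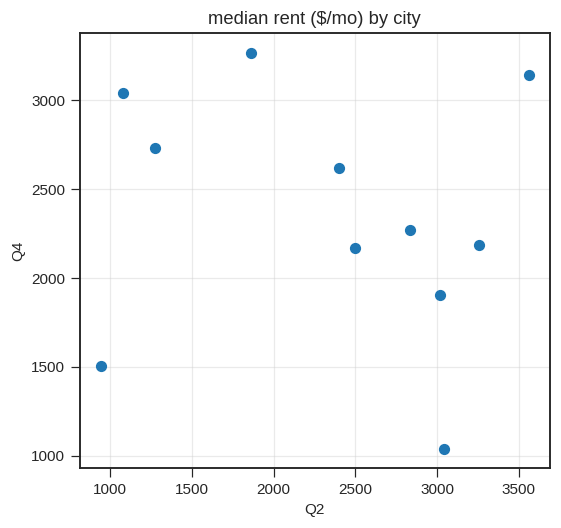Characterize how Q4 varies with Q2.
no clear correlation

Points are roughly uncorrelated; weak (|r| ≈ 0.2).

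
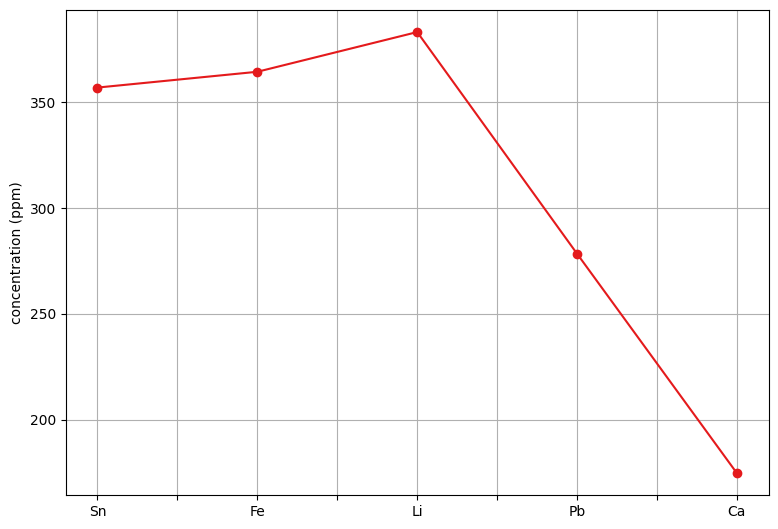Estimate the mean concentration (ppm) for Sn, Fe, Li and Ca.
≈ 320

(360 + 360 + 380 + 180) / 4 ≈ 320.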